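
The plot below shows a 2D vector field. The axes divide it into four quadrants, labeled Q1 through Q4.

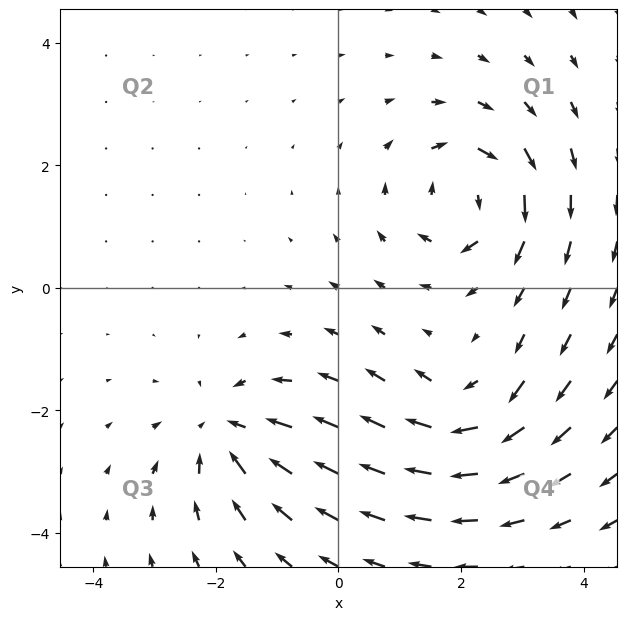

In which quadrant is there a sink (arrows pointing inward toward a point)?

The sink sits at approximately (-1.8, -2.3), which lies in quadrant Q3. The divergence there is about -4, negative as expected for a sink.

Q3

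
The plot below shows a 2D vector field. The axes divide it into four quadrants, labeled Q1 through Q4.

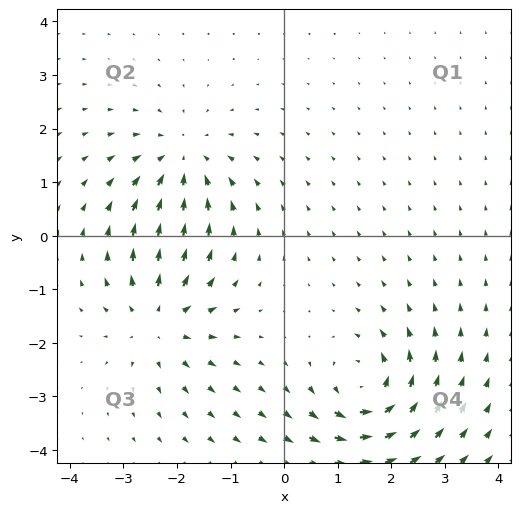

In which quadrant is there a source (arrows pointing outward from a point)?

Q3

The source sits at approximately (-2.3, -1.6), which lies in quadrant Q3. The divergence there is about +5, positive as expected for a source.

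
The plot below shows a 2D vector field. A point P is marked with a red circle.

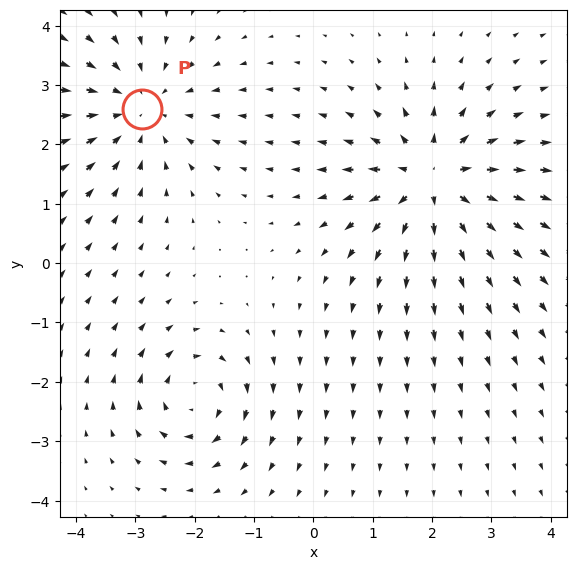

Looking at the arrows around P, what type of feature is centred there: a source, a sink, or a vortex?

At P (-2.9, 2.6) the arrows converge inward. Divergence about -3, curl ≈0 — negative divergence with near-zero curl is a sink.

sink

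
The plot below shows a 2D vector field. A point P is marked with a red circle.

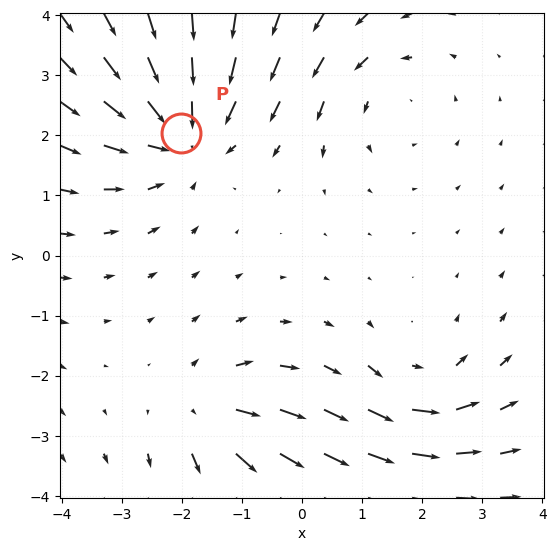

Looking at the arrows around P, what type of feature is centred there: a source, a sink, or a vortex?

sink

At P (-2.0, 2.0) the arrows converge inward. Divergence about -4, curl ≈0 — negative divergence with near-zero curl is a sink.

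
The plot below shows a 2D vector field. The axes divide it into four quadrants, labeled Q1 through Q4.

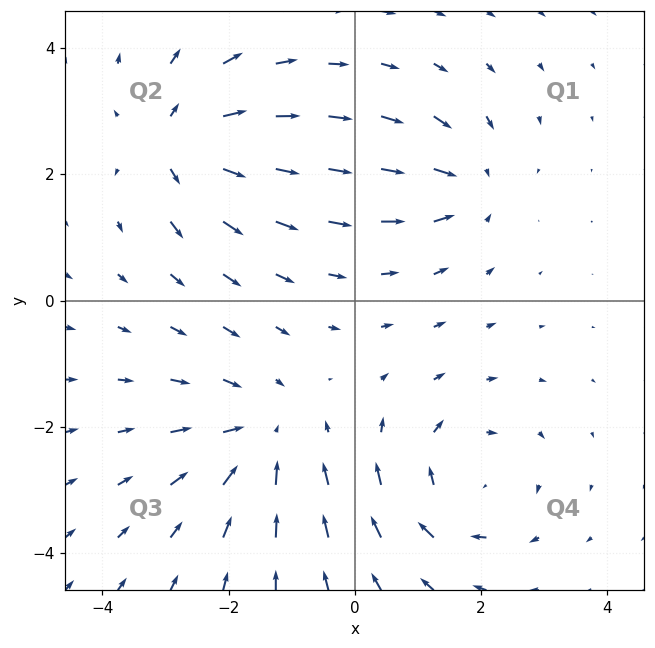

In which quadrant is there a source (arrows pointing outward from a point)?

The source sits at approximately (-2.8, 2.5), which lies in quadrant Q2. The divergence there is about +6, positive as expected for a source.

Q2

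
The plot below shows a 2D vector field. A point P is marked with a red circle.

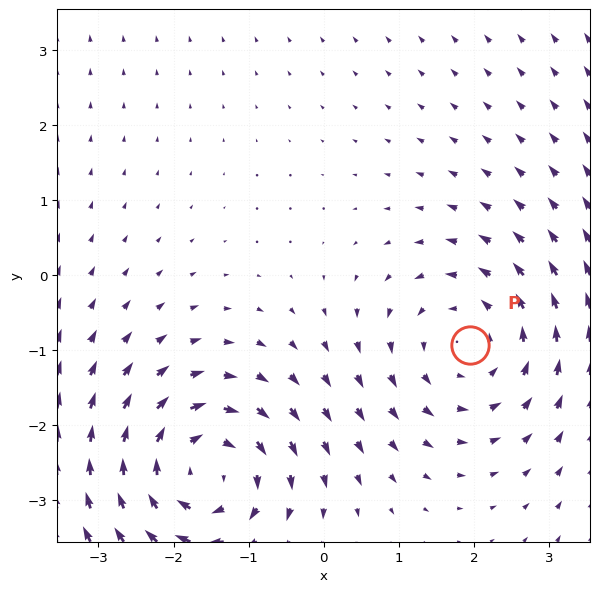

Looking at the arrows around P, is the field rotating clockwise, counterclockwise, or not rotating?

counterclockwise

Near P at (1.9, -0.9) the arrows circulate counterclockwise. The curl (z-component) there is about +2; positive curl means counterclockwise rotation.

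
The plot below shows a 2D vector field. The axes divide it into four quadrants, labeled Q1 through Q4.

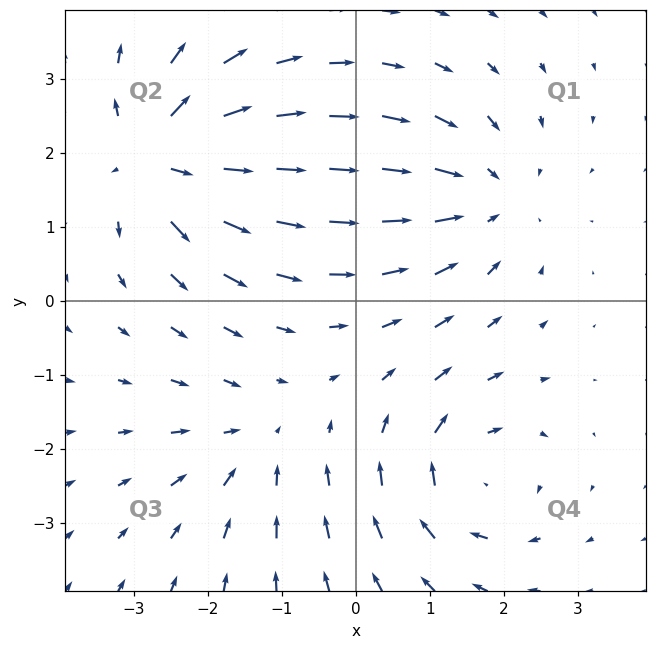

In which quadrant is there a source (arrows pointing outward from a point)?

The source sits at approximately (-2.7, 1.9), which lies in quadrant Q2. The divergence there is about +6, positive as expected for a source.

Q2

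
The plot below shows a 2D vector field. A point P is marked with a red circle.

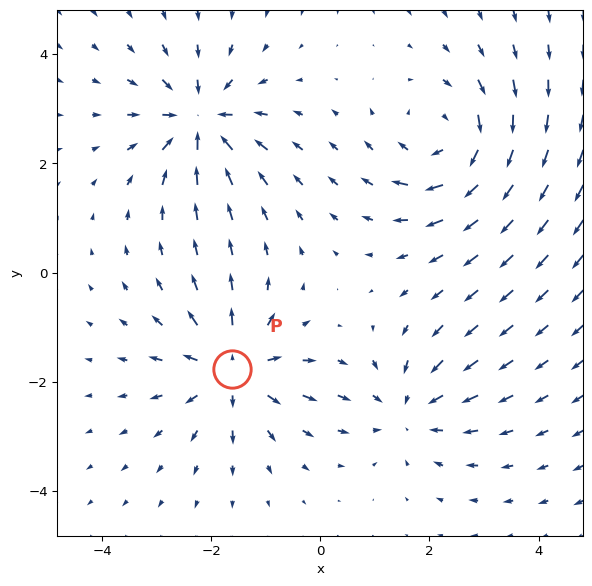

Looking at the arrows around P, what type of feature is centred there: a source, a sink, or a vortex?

At P (-1.6, -1.8) the arrows spread outward. Divergence about +5, curl ≈0 — positive divergence with near-zero curl is a source.

source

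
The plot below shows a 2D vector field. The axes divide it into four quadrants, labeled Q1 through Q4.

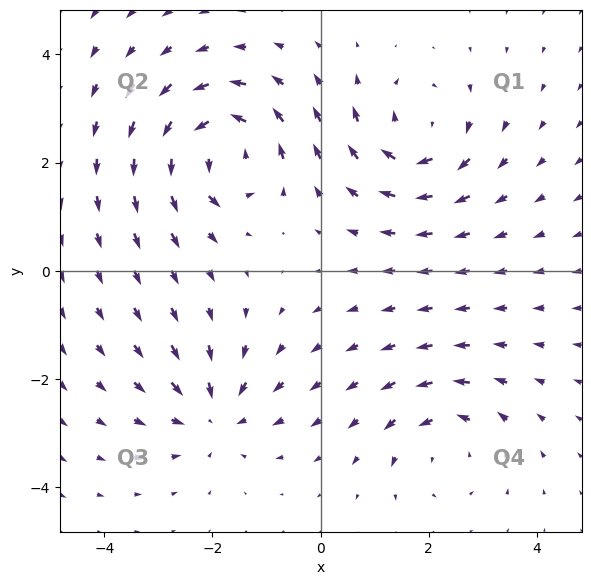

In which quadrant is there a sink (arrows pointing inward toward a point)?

The sink sits at approximately (-2.0, -2.7), which lies in quadrant Q3. The divergence there is about -4, negative as expected for a sink.

Q3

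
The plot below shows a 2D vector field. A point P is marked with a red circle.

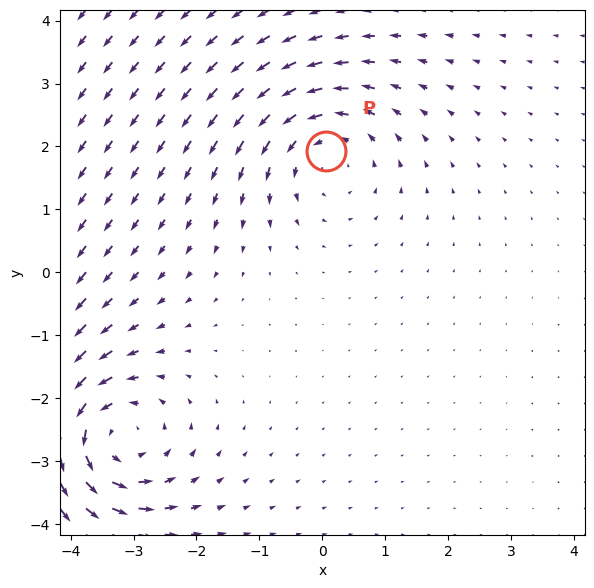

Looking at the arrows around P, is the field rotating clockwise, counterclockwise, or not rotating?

Near P at (0.1, 1.9) the arrows circulate counterclockwise. The curl (z-component) there is about +3; positive curl means counterclockwise rotation.

counterclockwise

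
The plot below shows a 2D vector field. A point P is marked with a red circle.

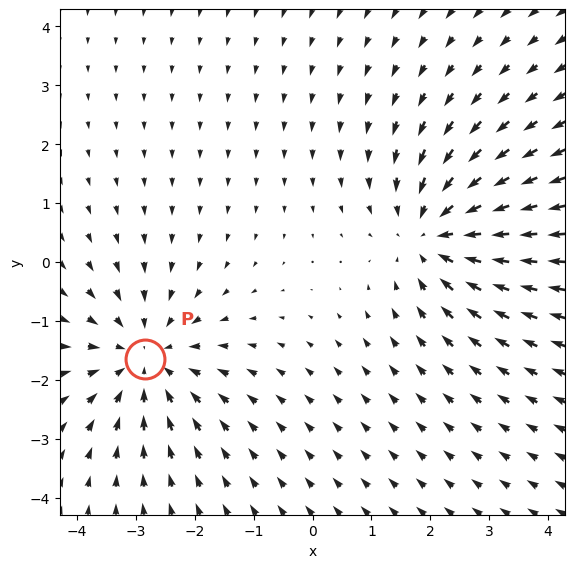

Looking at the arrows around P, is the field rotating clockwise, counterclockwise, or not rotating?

not rotating

Near P at (-2.8, -1.7) the arrows show no circulation. The curl there is ≈0.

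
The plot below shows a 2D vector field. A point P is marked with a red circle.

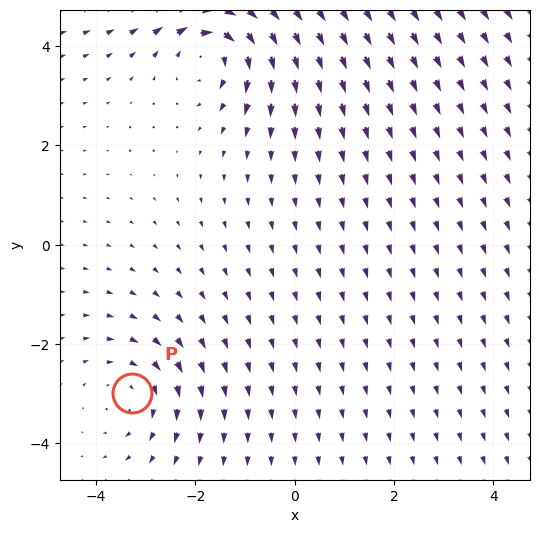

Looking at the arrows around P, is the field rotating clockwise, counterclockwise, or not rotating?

Near P at (-3.3, -3.0) the arrows circulate clockwise. The curl (z-component) there is about -2; negative curl means clockwise rotation.

clockwise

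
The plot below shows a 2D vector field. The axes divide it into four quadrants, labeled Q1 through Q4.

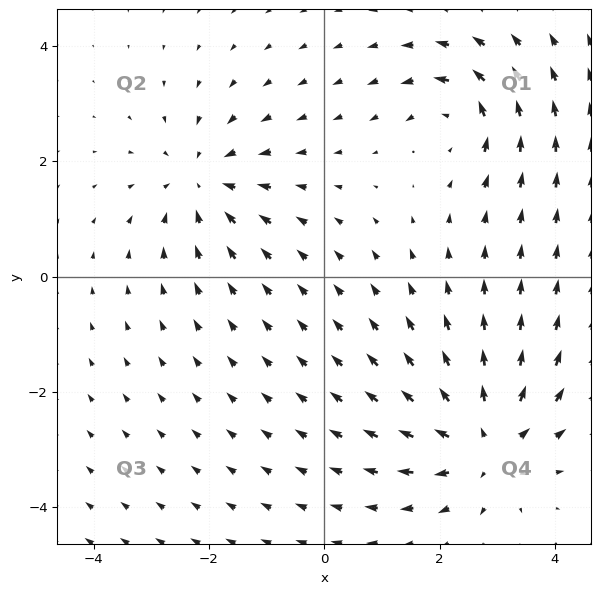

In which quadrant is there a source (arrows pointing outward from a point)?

The source sits at approximately (2.8, -2.9), which lies in quadrant Q4. The divergence there is about +4, positive as expected for a source.

Q4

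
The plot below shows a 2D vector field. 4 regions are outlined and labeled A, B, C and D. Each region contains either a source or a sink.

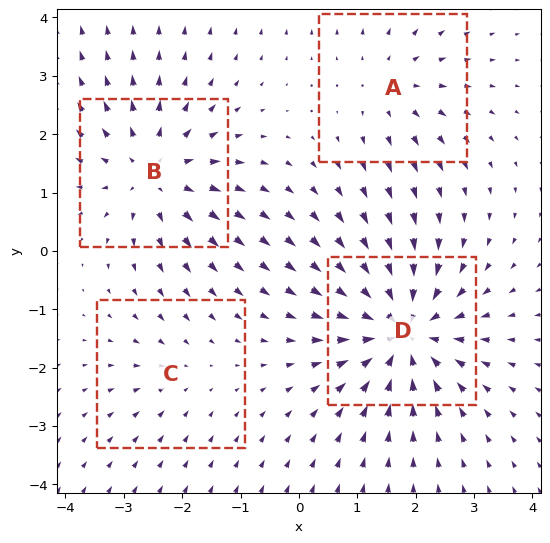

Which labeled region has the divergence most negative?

Divergence at each region's feature centre — A: about +3, B: about +5, C: about -2, D: about -7. Region D is most negative.

D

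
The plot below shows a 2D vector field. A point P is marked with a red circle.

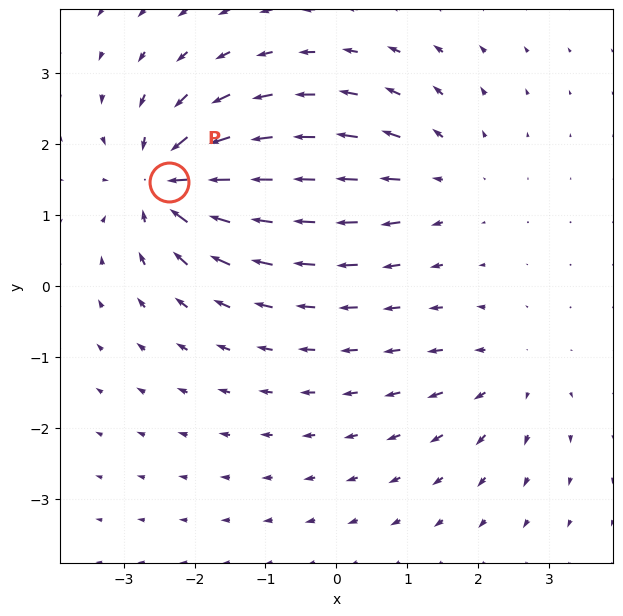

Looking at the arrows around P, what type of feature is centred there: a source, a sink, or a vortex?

At P (-2.4, 1.5) the arrows converge inward. Divergence about -7, curl ≈0 — negative divergence with near-zero curl is a sink.

sink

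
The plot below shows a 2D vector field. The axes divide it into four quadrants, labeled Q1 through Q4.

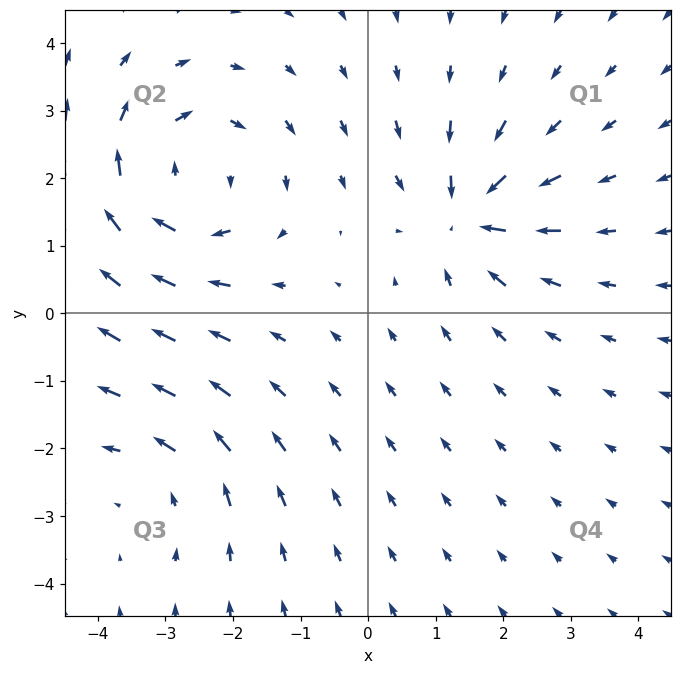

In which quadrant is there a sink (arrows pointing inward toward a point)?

The sink sits at approximately (1.5, 1.4), which lies in quadrant Q1. The divergence there is about -5, negative as expected for a sink.

Q1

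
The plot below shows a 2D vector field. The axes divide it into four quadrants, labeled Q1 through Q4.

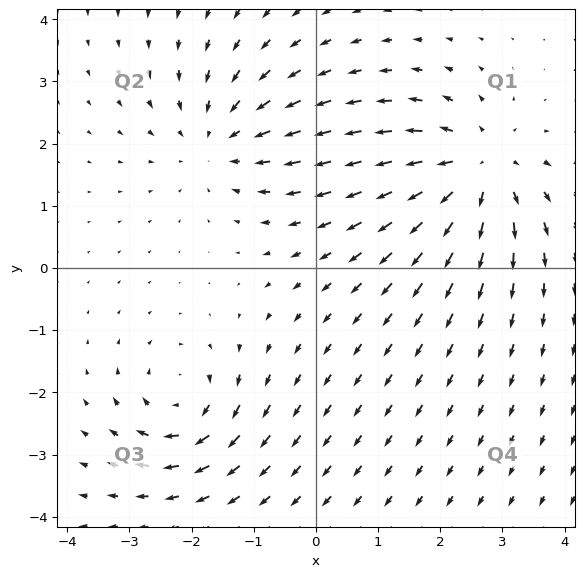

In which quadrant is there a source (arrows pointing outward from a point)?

Q1

The source sits at approximately (2.6, 1.6), which lies in quadrant Q1. The divergence there is about +4, positive as expected for a source.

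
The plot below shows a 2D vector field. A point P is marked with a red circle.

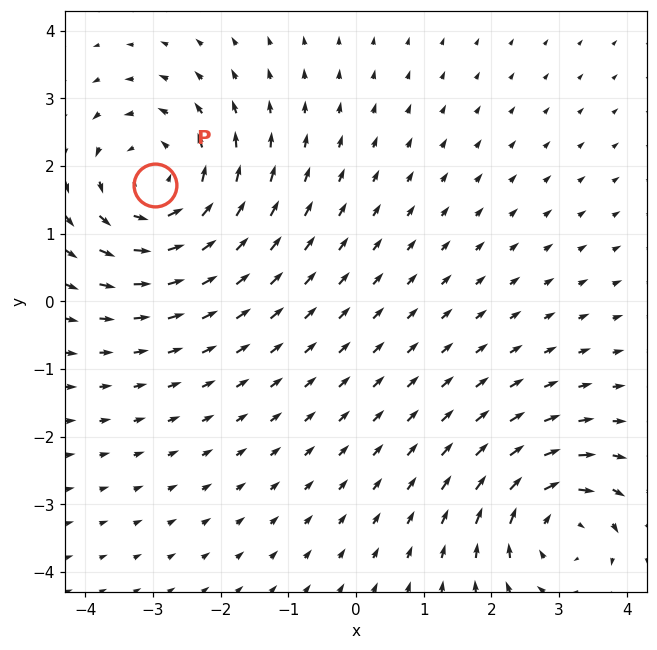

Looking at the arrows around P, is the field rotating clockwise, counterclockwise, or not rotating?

Near P at (-3.0, 1.7) the arrows circulate counterclockwise. The curl (z-component) there is about +4; positive curl means counterclockwise rotation.

counterclockwise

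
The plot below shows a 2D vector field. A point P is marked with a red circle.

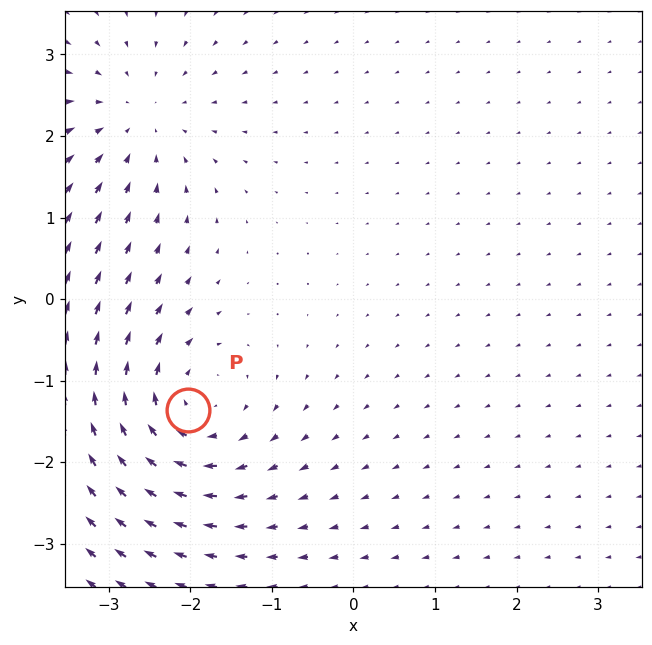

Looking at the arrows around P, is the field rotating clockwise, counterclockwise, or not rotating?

Near P at (-2.0, -1.4) the arrows circulate clockwise. The curl (z-component) there is about -4; negative curl means clockwise rotation.

clockwise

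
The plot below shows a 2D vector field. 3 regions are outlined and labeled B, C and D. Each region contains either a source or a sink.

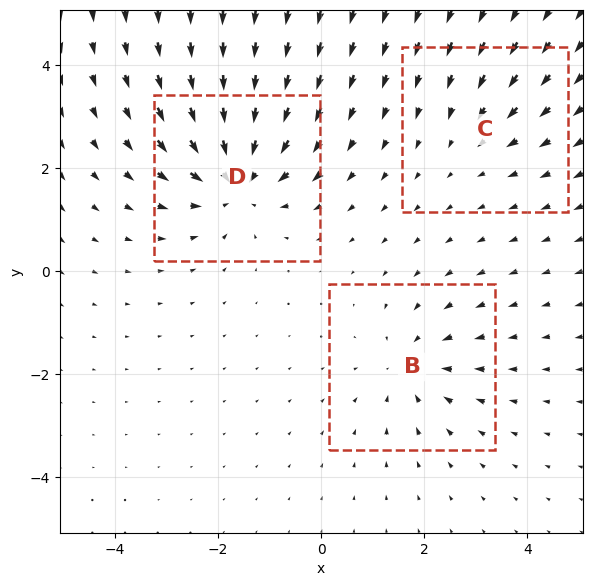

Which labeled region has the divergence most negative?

D

Divergence at each region's feature centre — B: about -3, C: about -2, D: about -5. Region D is most negative.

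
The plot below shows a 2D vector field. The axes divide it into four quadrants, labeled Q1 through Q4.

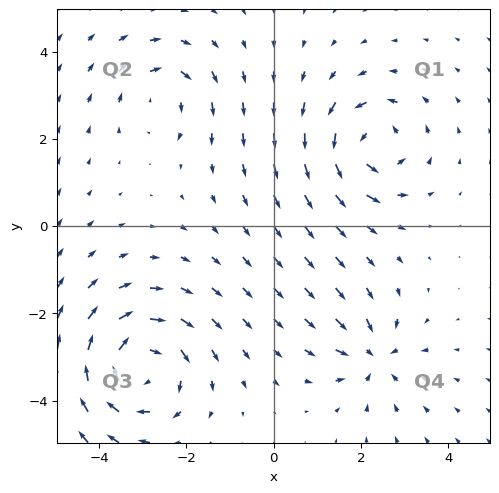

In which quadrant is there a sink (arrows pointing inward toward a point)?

Q4

The sink sits at approximately (2.3, -3.0), which lies in quadrant Q4. The divergence there is about -4, negative as expected for a sink.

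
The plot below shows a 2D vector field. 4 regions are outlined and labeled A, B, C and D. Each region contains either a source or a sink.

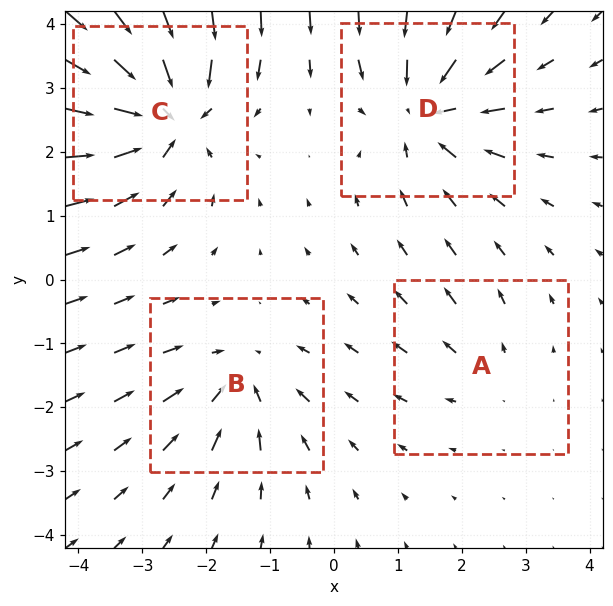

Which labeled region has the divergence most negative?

Divergence at each region's feature centre — A: about +2, B: about -4, C: about -7, D: about -5. Region C is most negative.

C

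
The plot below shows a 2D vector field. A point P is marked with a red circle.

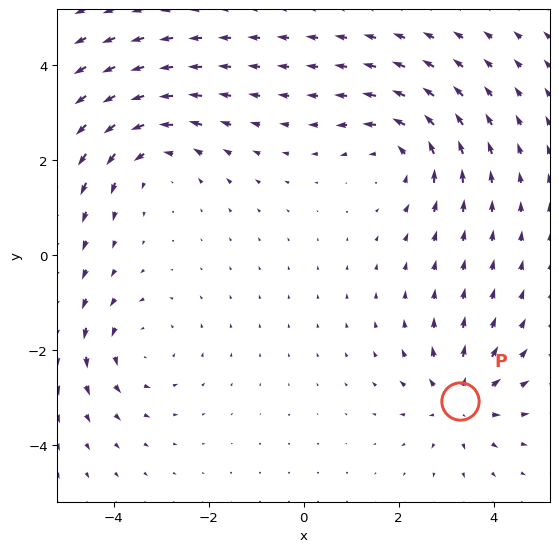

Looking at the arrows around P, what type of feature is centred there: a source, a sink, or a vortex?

source

At P (3.3, -3.1) the arrows spread outward. Divergence about +5, curl ≈0 — positive divergence with near-zero curl is a source.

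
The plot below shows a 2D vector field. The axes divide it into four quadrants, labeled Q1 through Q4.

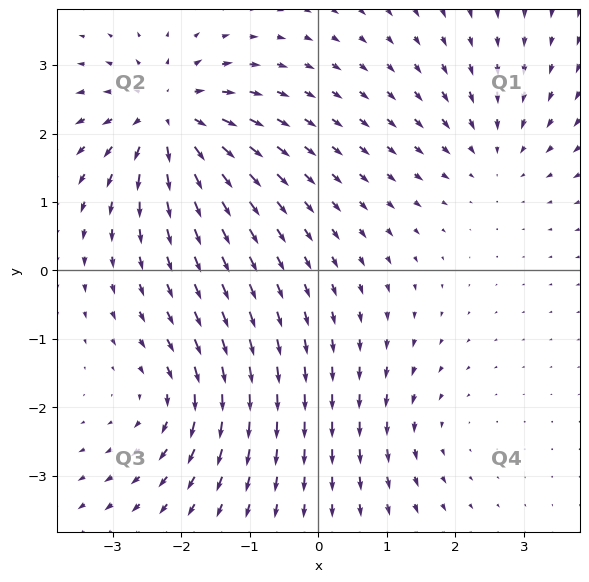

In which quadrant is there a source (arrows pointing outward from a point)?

Q2

The source sits at approximately (-2.2, 2.2), which lies in quadrant Q2. The divergence there is about +6, positive as expected for a source.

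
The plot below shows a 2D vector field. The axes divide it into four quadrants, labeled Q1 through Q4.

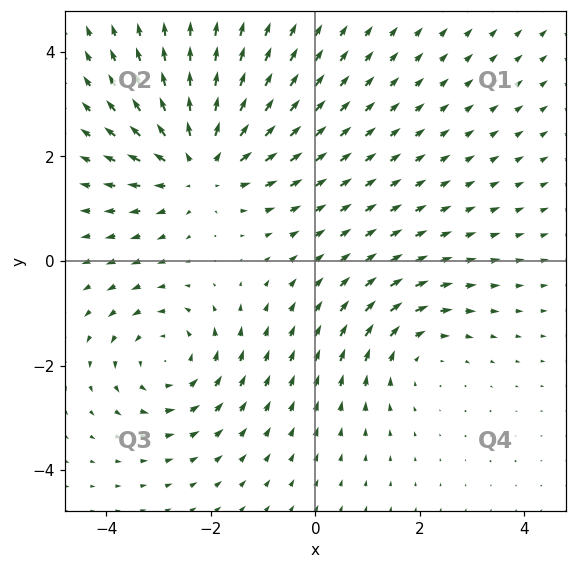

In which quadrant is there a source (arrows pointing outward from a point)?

Q2

The source sits at approximately (-2.2, 1.8), which lies in quadrant Q2. The divergence there is about +4, positive as expected for a source.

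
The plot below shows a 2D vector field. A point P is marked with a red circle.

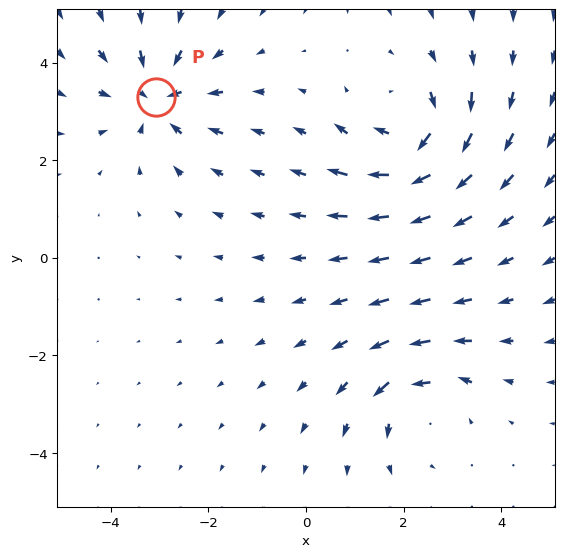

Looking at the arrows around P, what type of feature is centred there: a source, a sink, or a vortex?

At P (-3.1, 3.3) the arrows converge inward. Divergence about -5, curl ≈0 — negative divergence with near-zero curl is a sink.

sink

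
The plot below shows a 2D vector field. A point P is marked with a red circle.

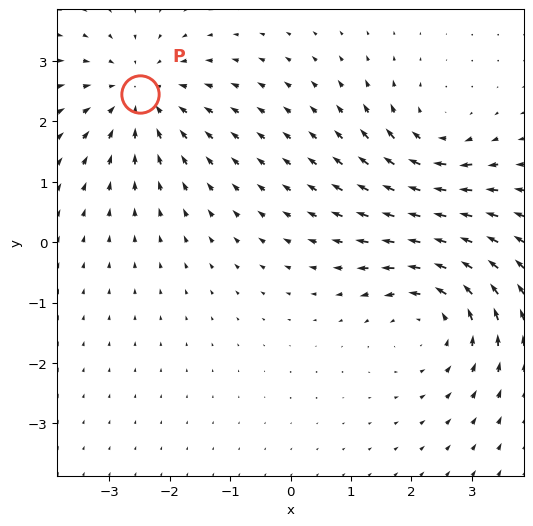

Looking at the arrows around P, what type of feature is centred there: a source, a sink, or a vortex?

sink

At P (-2.5, 2.5) the arrows converge inward. Divergence about -3, curl ≈0 — negative divergence with near-zero curl is a sink.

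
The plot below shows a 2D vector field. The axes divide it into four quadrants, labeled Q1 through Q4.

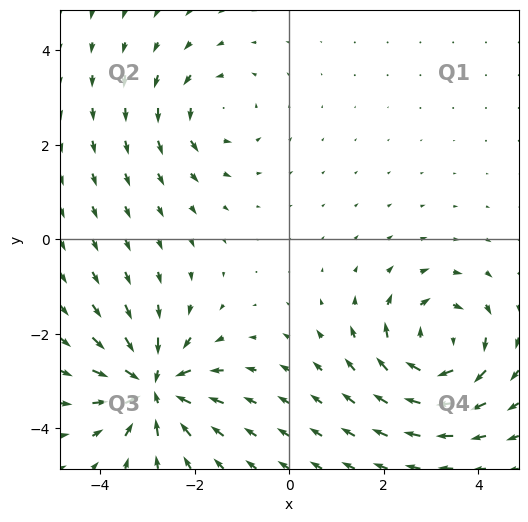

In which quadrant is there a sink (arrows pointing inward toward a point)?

Q3

The sink sits at approximately (-2.9, -3.1), which lies in quadrant Q3. The divergence there is about -6, negative as expected for a sink.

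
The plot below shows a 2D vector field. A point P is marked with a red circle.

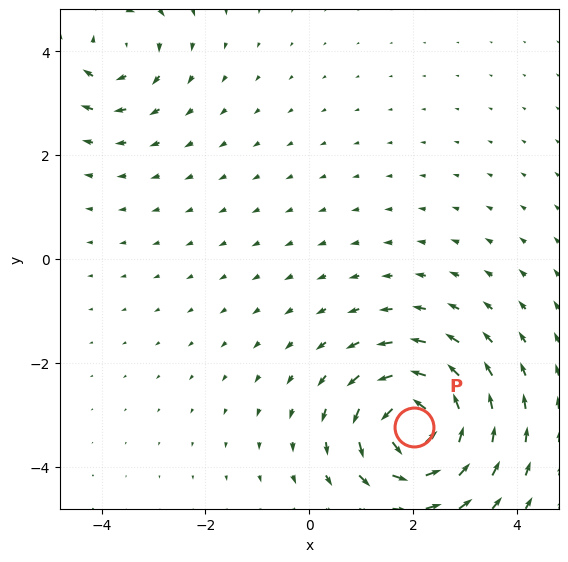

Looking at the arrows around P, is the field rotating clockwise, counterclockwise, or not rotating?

counterclockwise

Near P at (2.0, -3.2) the arrows circulate counterclockwise. The curl (z-component) there is about +7; positive curl means counterclockwise rotation.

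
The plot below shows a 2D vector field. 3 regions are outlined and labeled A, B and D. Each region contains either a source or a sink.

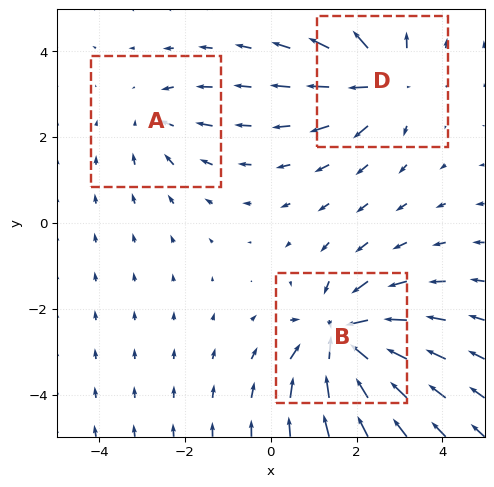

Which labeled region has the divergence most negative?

B

Divergence at each region's feature centre — A: about -2, B: about -6, D: about +4. Region B is most negative.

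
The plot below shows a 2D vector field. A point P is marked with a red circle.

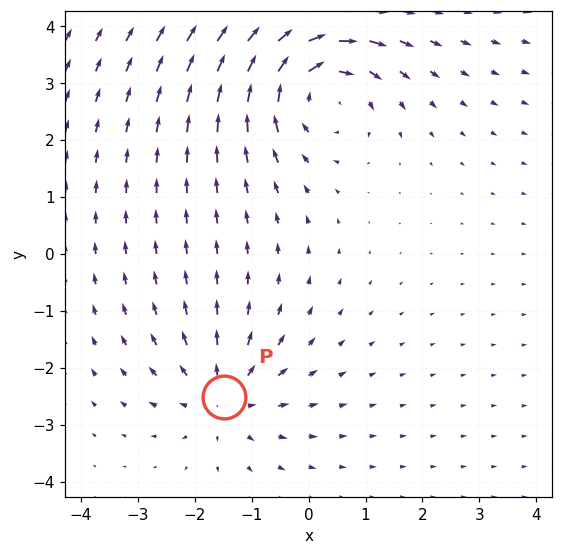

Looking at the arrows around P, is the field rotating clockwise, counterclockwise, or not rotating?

not rotating

Near P at (-1.5, -2.5) the arrows show no circulation. The curl there is ≈0.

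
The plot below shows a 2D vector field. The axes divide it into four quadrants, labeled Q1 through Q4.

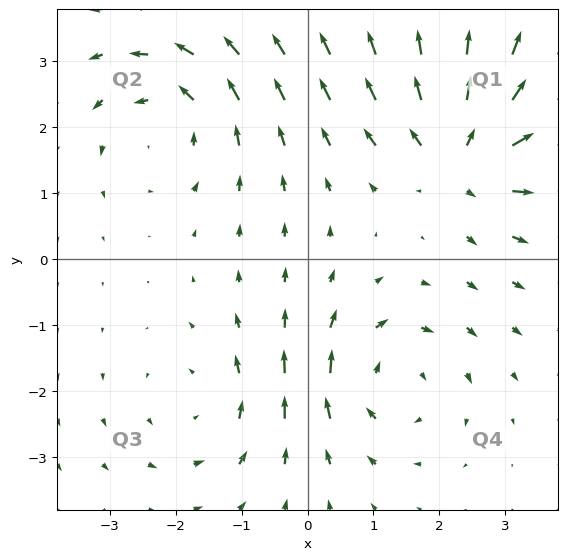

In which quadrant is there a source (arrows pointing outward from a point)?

Q1

The source sits at approximately (2.4, 1.6), which lies in quadrant Q1. The divergence there is about +5, positive as expected for a source.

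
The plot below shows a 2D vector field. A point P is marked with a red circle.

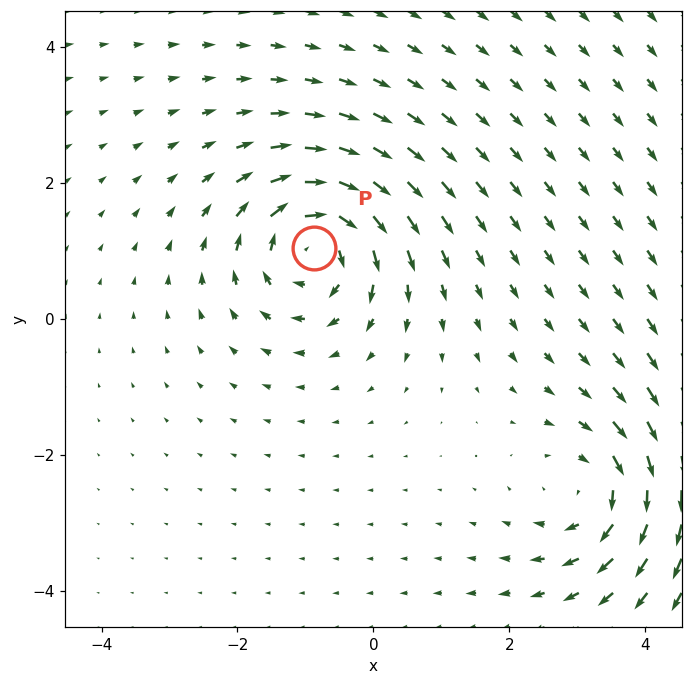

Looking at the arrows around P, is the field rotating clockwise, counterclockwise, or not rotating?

Near P at (-0.9, 1.0) the arrows circulate clockwise. The curl (z-component) there is about -7; negative curl means clockwise rotation.

clockwise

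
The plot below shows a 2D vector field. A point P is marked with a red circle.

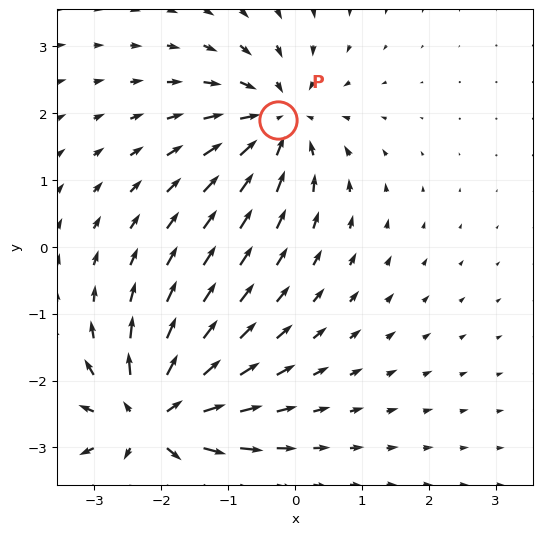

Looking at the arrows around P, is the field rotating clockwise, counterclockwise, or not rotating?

Near P at (-0.3, 1.9) the arrows show no circulation. The curl there is ≈0.

not rotating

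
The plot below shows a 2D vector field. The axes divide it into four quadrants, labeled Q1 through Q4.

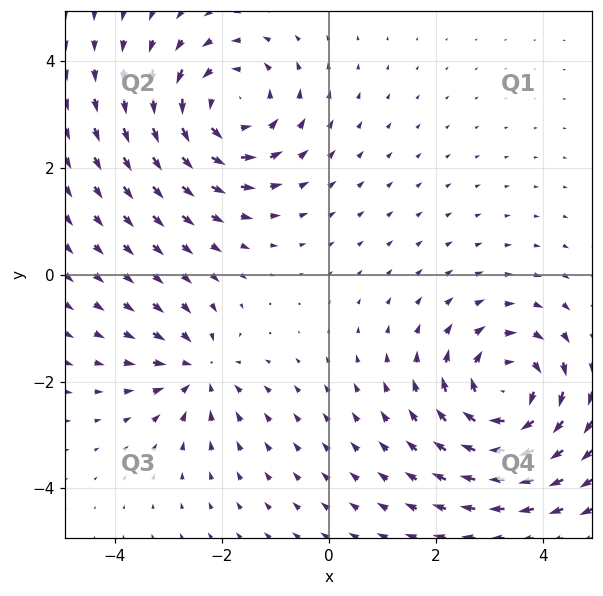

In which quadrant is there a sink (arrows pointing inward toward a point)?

Q3

The sink sits at approximately (-2.4, -1.8), which lies in quadrant Q3. The divergence there is about -3, negative as expected for a sink.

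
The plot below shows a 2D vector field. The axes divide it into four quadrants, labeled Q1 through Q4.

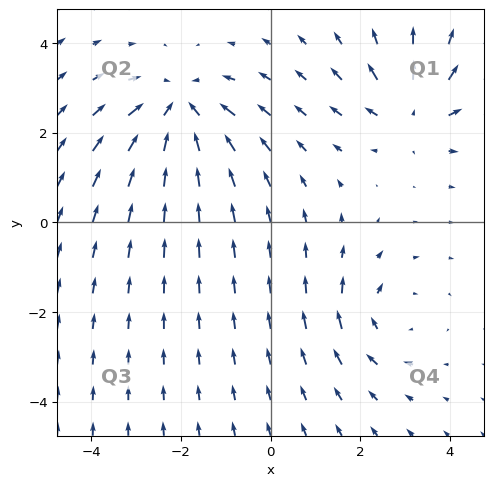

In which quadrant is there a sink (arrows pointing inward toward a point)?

Q2

The sink sits at approximately (-2.0, 2.5), which lies in quadrant Q2. The divergence there is about -3, negative as expected for a sink.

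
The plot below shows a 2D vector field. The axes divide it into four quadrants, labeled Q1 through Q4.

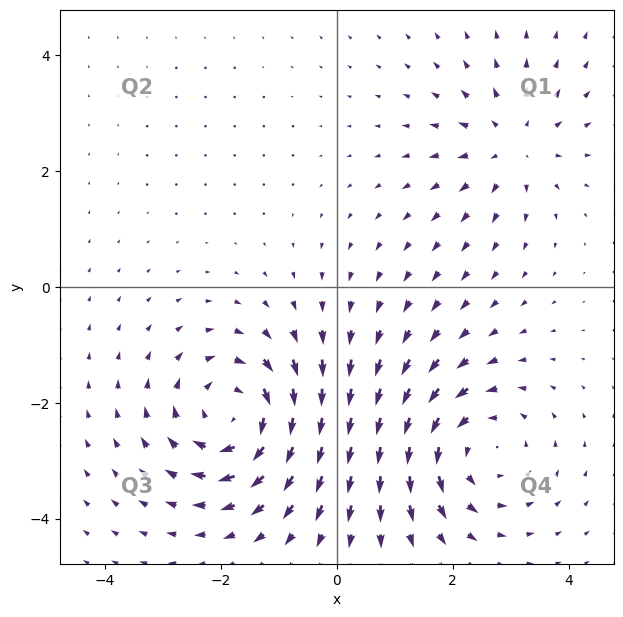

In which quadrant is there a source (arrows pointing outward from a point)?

Q1

The source sits at approximately (3.0, 2.5), which lies in quadrant Q1. The divergence there is about +3, positive as expected for a source.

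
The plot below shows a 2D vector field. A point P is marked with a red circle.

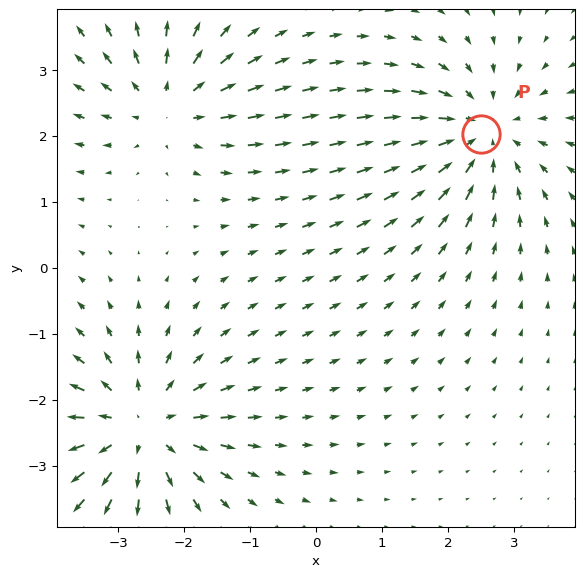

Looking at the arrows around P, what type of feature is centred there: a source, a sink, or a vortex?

At P (2.5, 2.0) the arrows converge inward. Divergence about -4, curl ≈0 — negative divergence with near-zero curl is a sink.

sink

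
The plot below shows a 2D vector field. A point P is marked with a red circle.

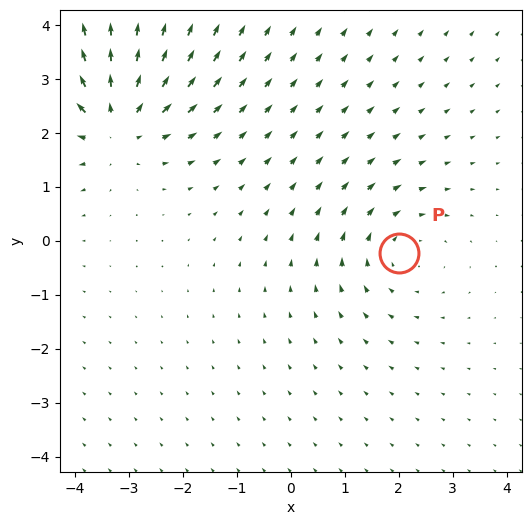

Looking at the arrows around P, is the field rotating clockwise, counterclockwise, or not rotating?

Near P at (2.0, -0.2) the arrows circulate clockwise. The curl (z-component) there is about -2; negative curl means clockwise rotation.

clockwise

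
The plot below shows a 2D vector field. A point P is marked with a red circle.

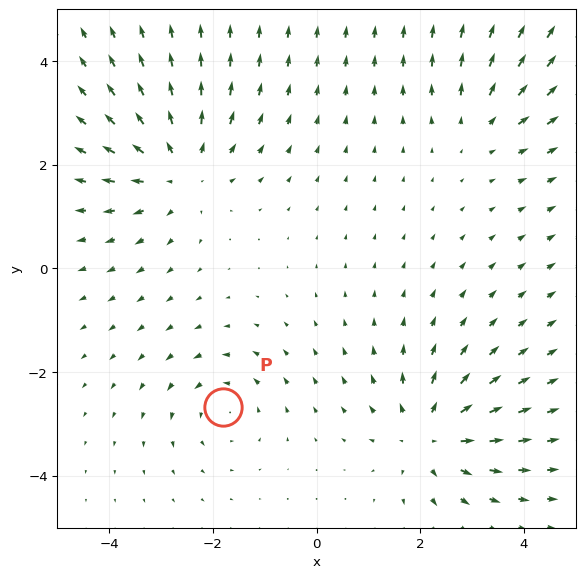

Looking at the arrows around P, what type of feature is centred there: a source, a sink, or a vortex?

At P (-1.8, -2.7) the arrows circulate counterclockwise. Divergence ≈0, curl about +3 — near-zero divergence with nonzero curl is a vortex.

vortex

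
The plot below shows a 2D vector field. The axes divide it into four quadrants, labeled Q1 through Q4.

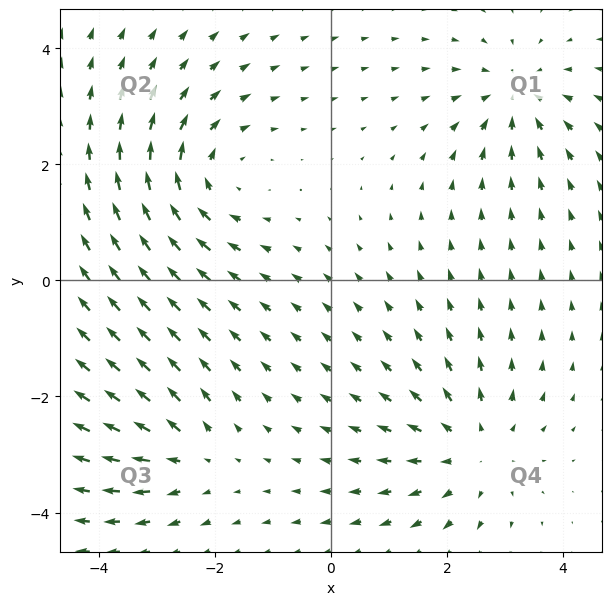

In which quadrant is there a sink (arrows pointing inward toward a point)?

The sink sits at approximately (3.2, 3.2), which lies in quadrant Q1. The divergence there is about -4, negative as expected for a sink.

Q1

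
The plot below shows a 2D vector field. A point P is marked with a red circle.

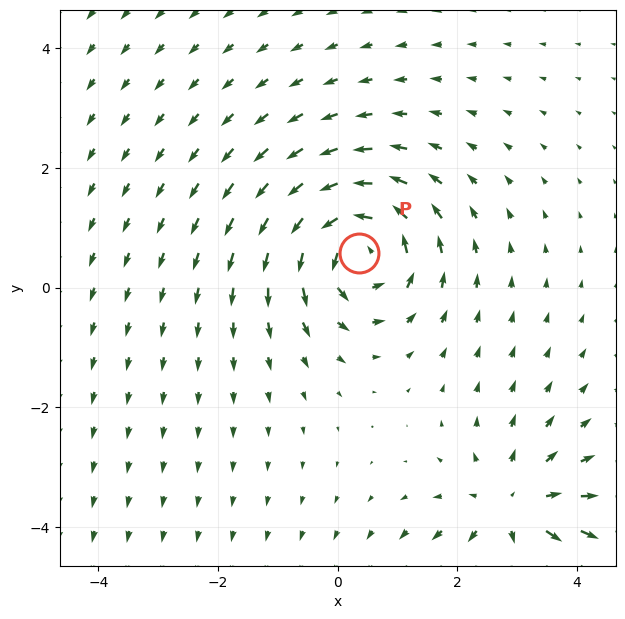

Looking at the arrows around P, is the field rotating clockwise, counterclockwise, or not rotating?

Near P at (0.4, 0.6) the arrows circulate counterclockwise. The curl (z-component) there is about +6; positive curl means counterclockwise rotation.

counterclockwise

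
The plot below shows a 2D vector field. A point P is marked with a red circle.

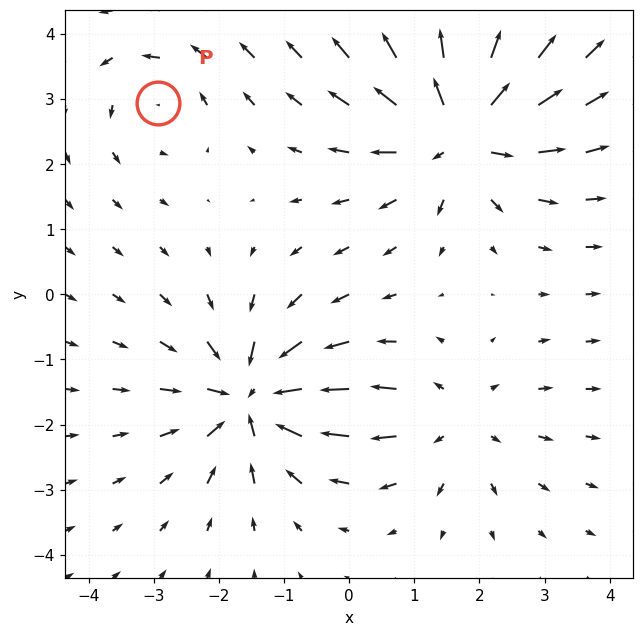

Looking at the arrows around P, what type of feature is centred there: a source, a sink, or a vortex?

At P (-2.9, 2.9) the arrows circulate counterclockwise. Divergence ≈0, curl about +3 — near-zero divergence with nonzero curl is a vortex.

vortex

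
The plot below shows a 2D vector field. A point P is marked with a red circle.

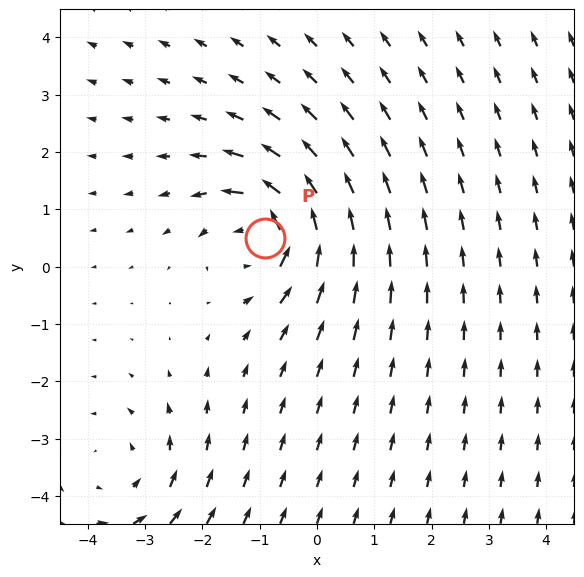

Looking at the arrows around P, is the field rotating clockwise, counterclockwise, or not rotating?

counterclockwise

Near P at (-0.9, 0.5) the arrows circulate counterclockwise. The curl (z-component) there is about +6; positive curl means counterclockwise rotation.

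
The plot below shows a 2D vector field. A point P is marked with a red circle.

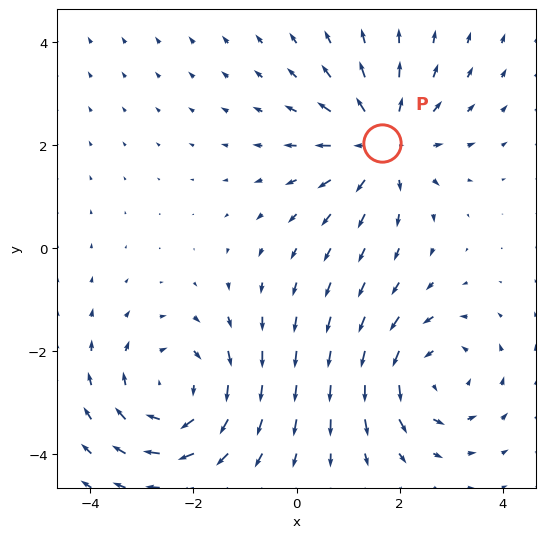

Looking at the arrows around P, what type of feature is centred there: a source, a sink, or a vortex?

At P (1.7, 2.0) the arrows spread outward. Divergence about +4, curl ≈0 — positive divergence with near-zero curl is a source.

source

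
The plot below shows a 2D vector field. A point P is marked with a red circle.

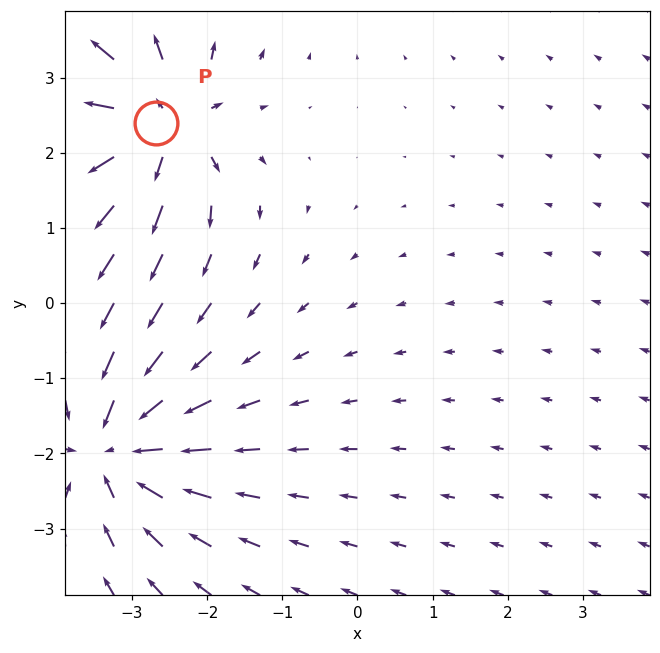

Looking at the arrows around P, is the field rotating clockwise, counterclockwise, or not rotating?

not rotating

Near P at (-2.7, 2.4) the arrows show no circulation. The curl there is ≈0.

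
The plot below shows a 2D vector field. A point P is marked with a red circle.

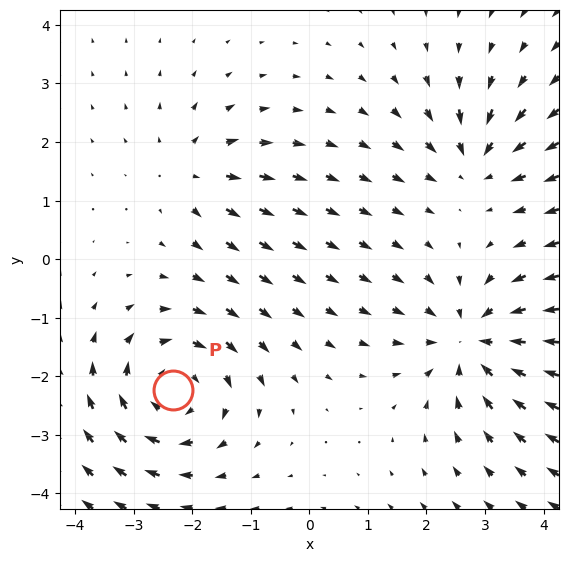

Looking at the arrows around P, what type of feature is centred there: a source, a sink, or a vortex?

vortex

At P (-2.3, -2.2) the arrows circulate clockwise. Divergence ≈0, curl about -5 — near-zero divergence with nonzero curl is a vortex.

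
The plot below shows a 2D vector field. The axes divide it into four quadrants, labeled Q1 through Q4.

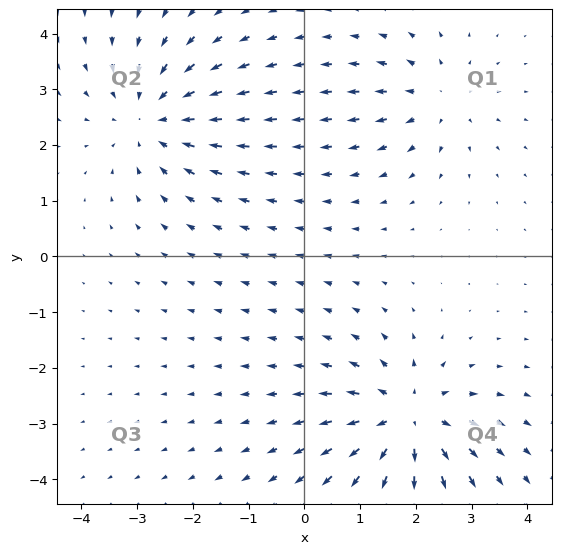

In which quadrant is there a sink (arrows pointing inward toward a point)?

The sink sits at approximately (-2.7, 2.5), which lies in quadrant Q2. The divergence there is about -4, negative as expected for a sink.

Q2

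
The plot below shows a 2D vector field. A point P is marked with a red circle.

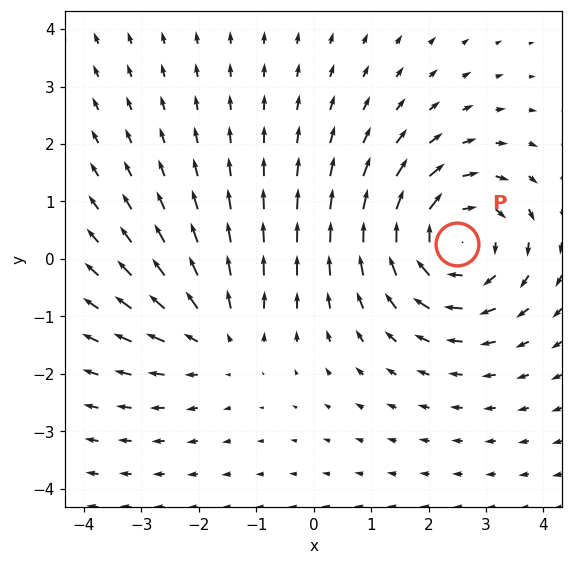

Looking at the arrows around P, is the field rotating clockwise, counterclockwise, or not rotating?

Near P at (2.5, 0.3) the arrows circulate clockwise. The curl (z-component) there is about -4; negative curl means clockwise rotation.

clockwise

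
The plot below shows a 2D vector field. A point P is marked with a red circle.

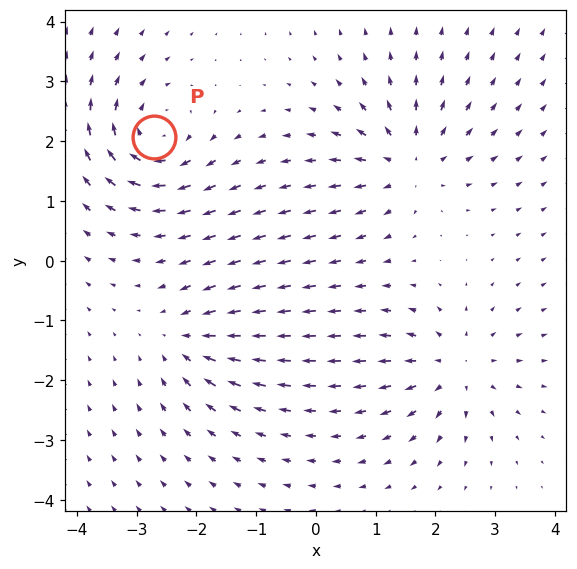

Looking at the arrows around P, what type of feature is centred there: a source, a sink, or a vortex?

At P (-2.7, 2.1) the arrows circulate clockwise. Divergence ≈0, curl about -6 — near-zero divergence with nonzero curl is a vortex.

vortex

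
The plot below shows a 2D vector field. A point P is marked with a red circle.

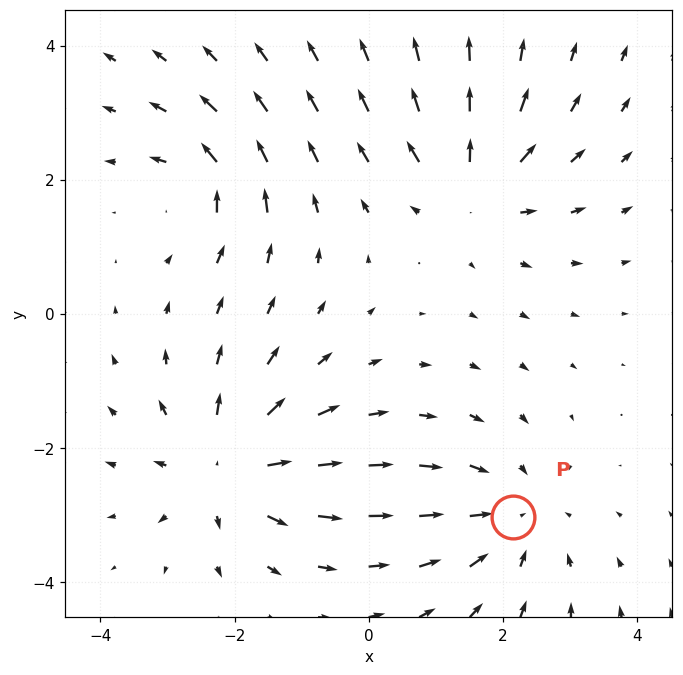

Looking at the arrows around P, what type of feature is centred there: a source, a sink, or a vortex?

At P (2.2, -3.0) the arrows converge inward. Divergence about -4, curl ≈0 — negative divergence with near-zero curl is a sink.

sink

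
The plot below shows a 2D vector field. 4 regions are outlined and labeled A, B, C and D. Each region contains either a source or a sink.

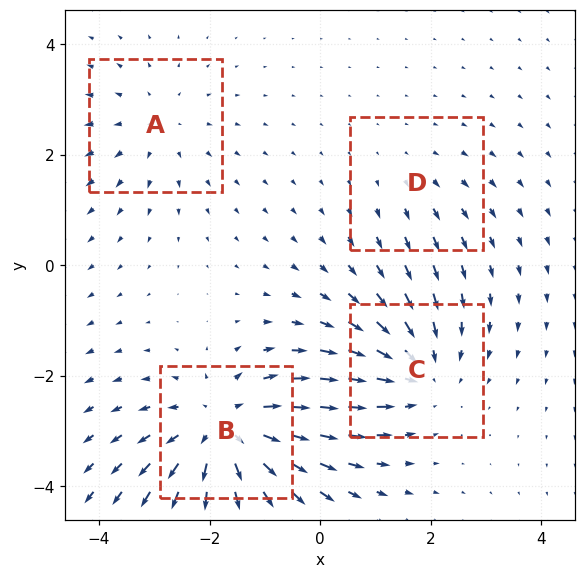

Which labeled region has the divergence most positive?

Divergence at each region's feature centre — A: about +3, B: about +6, C: about -4, D: about +2. Region B is most positive.

B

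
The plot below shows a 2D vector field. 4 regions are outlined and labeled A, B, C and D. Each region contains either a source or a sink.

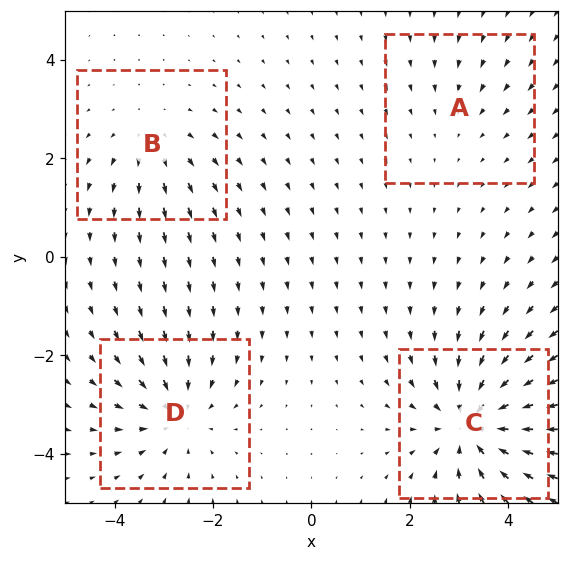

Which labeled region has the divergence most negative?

Divergence at each region's feature centre — A: about -2, B: about +3, C: about -6, D: about -4. Region C is most negative.

C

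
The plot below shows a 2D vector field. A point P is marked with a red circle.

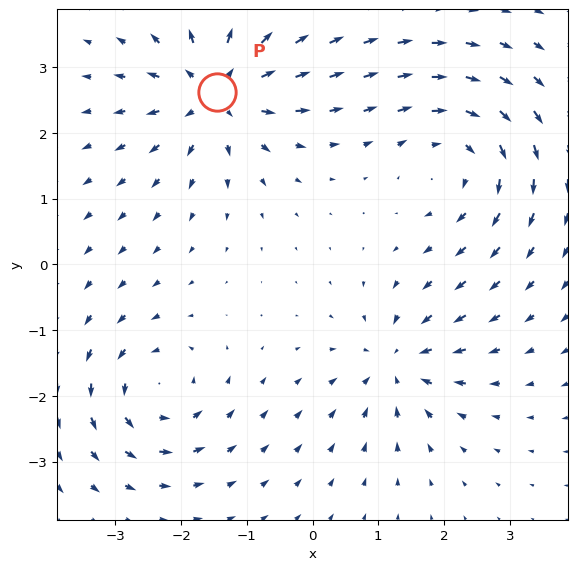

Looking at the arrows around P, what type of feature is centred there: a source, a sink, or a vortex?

At P (-1.5, 2.6) the arrows spread outward. Divergence about +6, curl ≈0 — positive divergence with near-zero curl is a source.

source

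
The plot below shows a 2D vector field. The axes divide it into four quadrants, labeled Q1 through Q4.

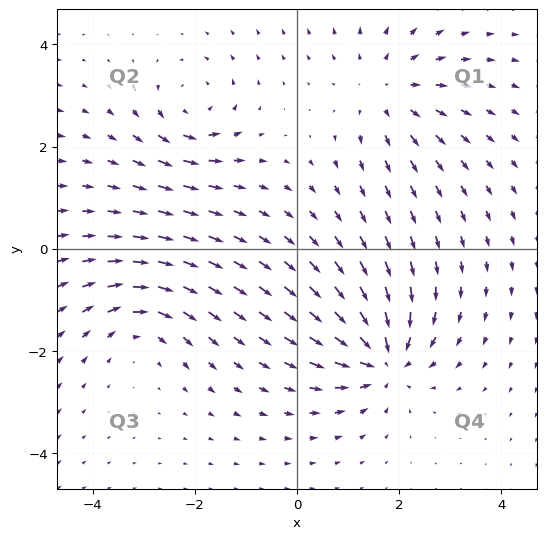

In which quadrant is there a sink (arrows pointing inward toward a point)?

Q4

The sink sits at approximately (1.7, -2.2), which lies in quadrant Q4. The divergence there is about -6, negative as expected for a sink.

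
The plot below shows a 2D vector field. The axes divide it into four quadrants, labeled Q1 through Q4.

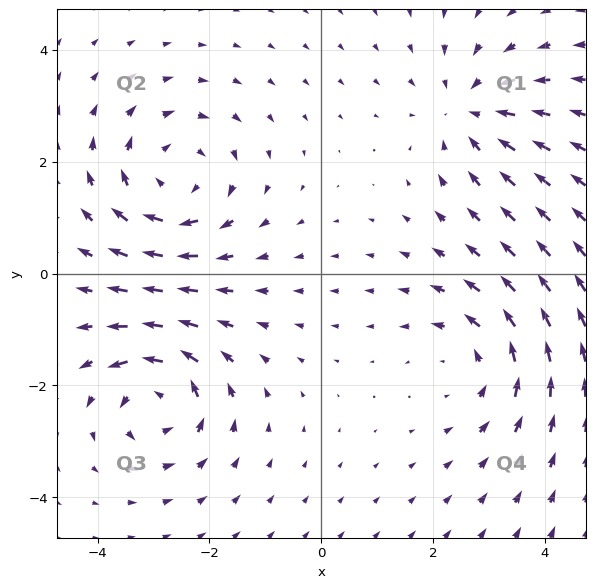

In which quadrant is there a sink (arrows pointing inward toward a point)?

Q1

The sink sits at approximately (2.7, 2.9), which lies in quadrant Q1. The divergence there is about -4, negative as expected for a sink.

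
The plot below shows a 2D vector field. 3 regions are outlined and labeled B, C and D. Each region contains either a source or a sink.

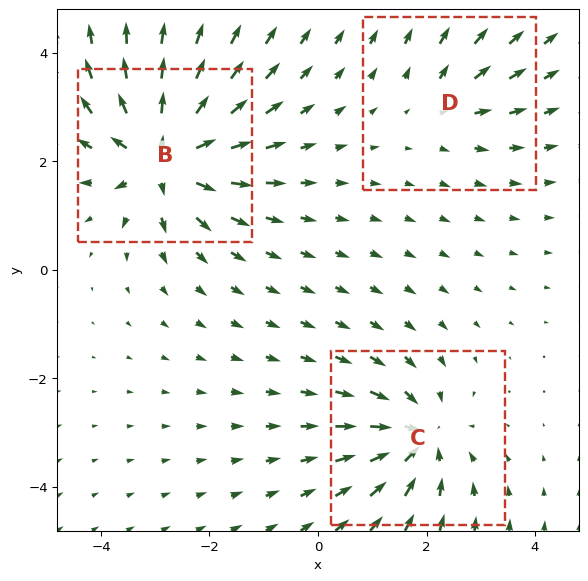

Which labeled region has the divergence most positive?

B

Divergence at each region's feature centre — B: about +6, C: about -4, D: about +2. Region B is most positive.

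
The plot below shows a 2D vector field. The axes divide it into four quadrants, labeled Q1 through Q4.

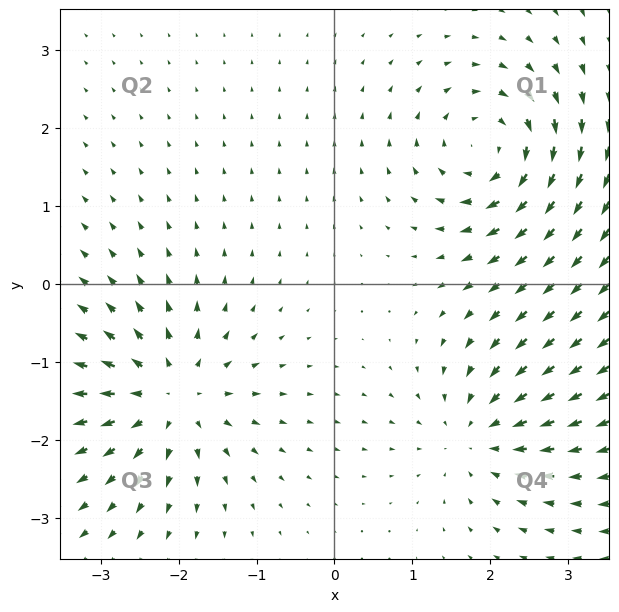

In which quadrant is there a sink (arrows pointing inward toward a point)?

Q4

The sink sits at approximately (1.8, -1.9), which lies in quadrant Q4. The divergence there is about -5, negative as expected for a sink.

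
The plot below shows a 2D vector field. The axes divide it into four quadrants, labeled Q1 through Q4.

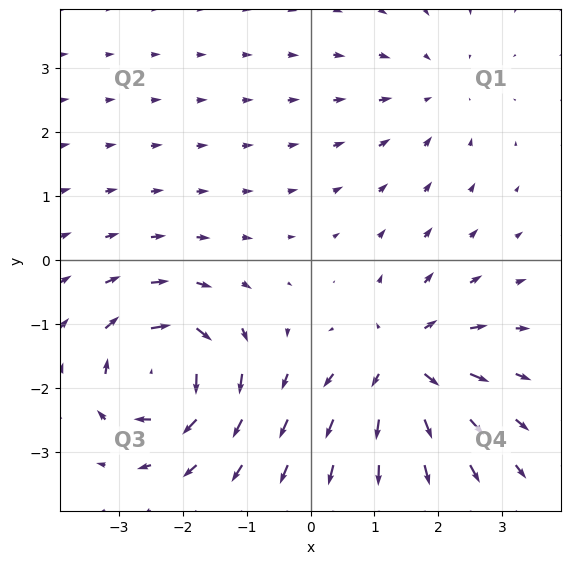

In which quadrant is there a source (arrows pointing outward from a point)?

The source sits at approximately (1.5, -1.6), which lies in quadrant Q4. The divergence there is about +6, positive as expected for a source.

Q4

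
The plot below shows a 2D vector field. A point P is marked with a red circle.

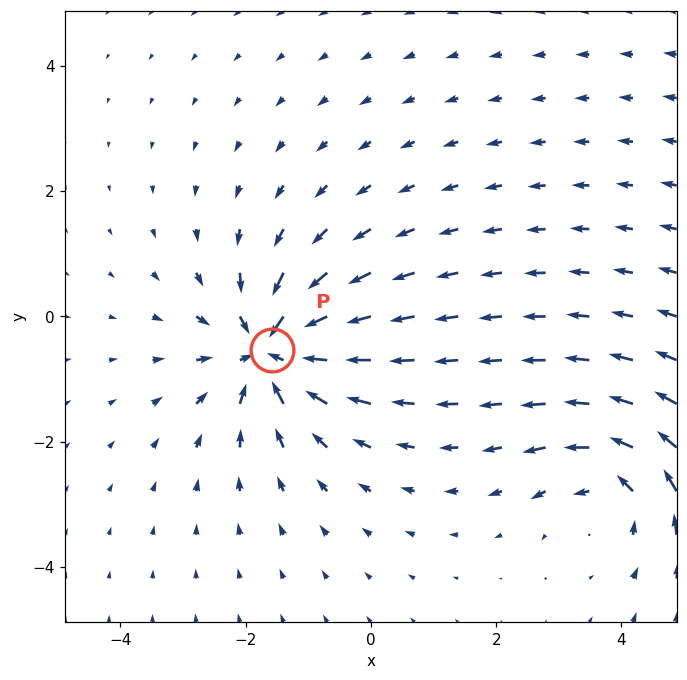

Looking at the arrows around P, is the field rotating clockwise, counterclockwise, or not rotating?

Near P at (-1.6, -0.5) the arrows show no circulation. The curl there is ≈0.

not rotating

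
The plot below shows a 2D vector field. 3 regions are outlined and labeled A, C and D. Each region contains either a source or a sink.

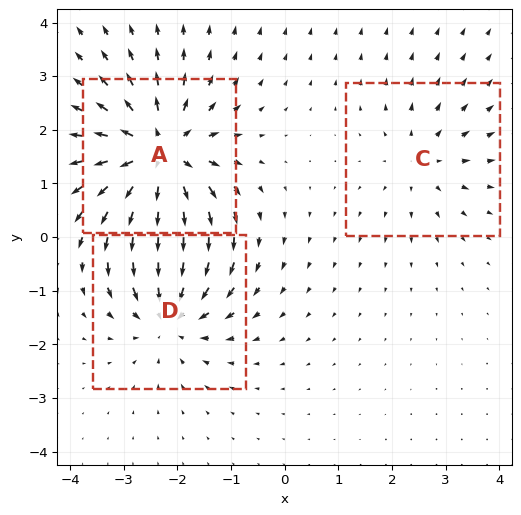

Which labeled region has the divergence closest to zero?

C

Divergence at each region's feature centre — A: about +5, C: about +2, D: about -4. Region C is closest to zero.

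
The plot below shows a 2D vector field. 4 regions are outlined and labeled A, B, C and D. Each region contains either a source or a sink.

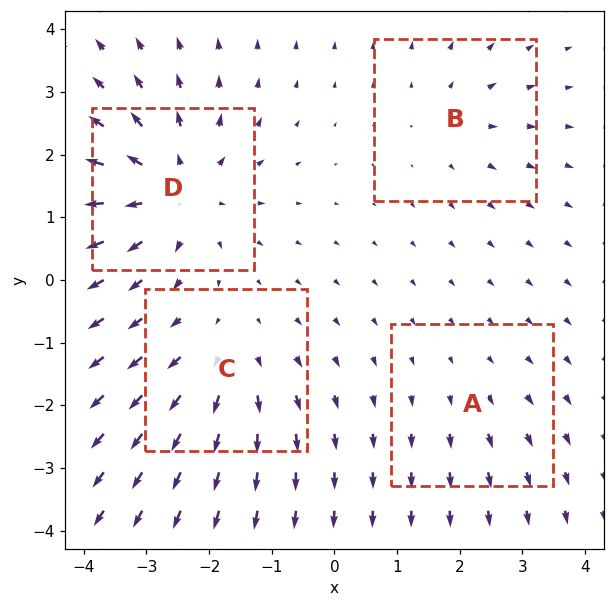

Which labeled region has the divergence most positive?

Divergence at each region's feature centre — A: about +2, B: about +3, C: about +4, D: about +7. Region D is most positive.

D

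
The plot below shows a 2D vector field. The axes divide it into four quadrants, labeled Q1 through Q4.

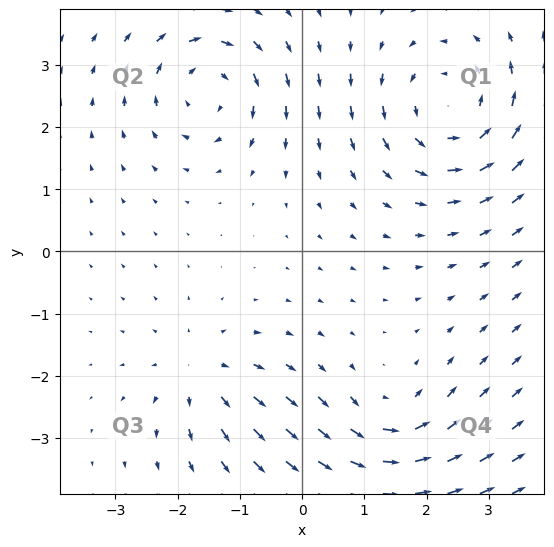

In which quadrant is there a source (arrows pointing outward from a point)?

Q3

The source sits at approximately (-1.6, -2.0), which lies in quadrant Q3. The divergence there is about +3, positive as expected for a source.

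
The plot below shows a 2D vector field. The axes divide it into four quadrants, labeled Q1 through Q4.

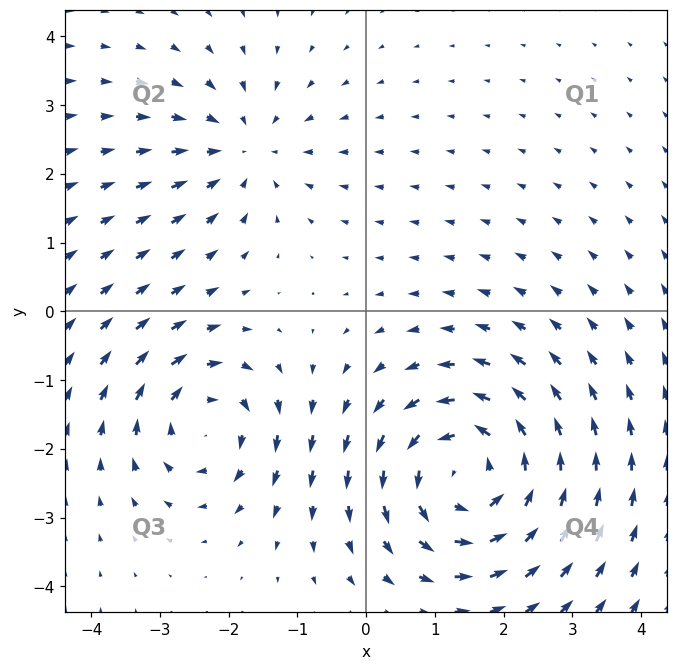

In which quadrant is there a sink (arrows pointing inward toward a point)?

The sink sits at approximately (-1.8, 2.4), which lies in quadrant Q2. The divergence there is about -3, negative as expected for a sink.

Q2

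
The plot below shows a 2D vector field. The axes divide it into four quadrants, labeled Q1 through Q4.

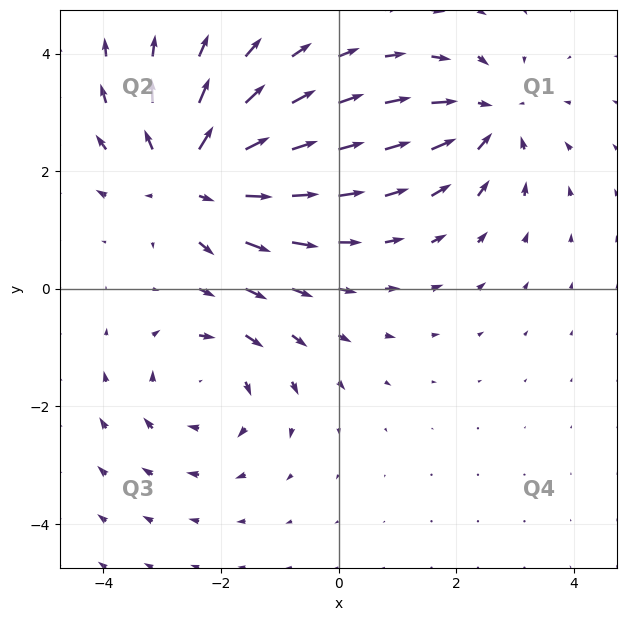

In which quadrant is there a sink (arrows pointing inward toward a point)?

Q1

The sink sits at approximately (2.5, 2.9), which lies in quadrant Q1. The divergence there is about -4, negative as expected for a sink.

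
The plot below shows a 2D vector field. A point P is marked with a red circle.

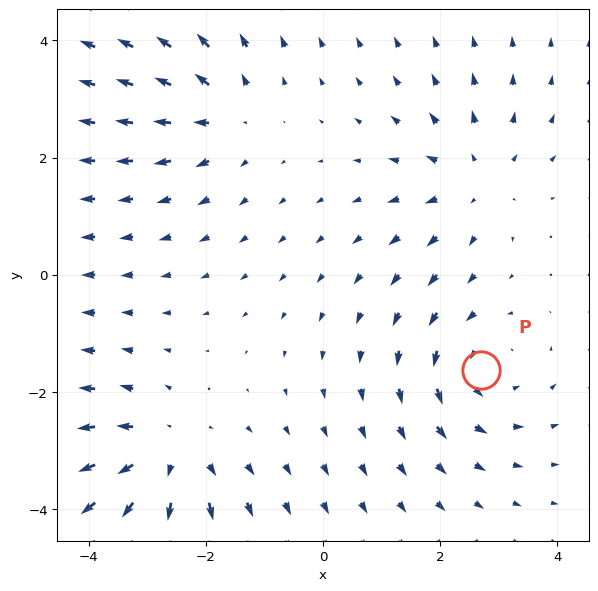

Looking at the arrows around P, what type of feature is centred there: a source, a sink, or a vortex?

vortex

At P (2.7, -1.6) the arrows circulate counterclockwise. Divergence ≈0, curl about +4 — near-zero divergence with nonzero curl is a vortex.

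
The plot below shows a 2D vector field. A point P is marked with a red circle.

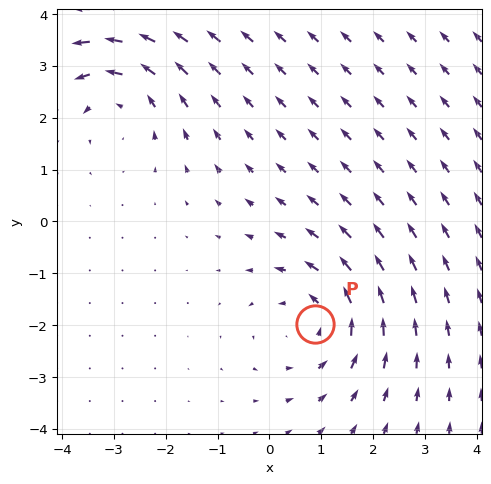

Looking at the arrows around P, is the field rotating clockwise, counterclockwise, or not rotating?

Near P at (0.9, -2.0) the arrows circulate counterclockwise. The curl (z-component) there is about +4; positive curl means counterclockwise rotation.

counterclockwise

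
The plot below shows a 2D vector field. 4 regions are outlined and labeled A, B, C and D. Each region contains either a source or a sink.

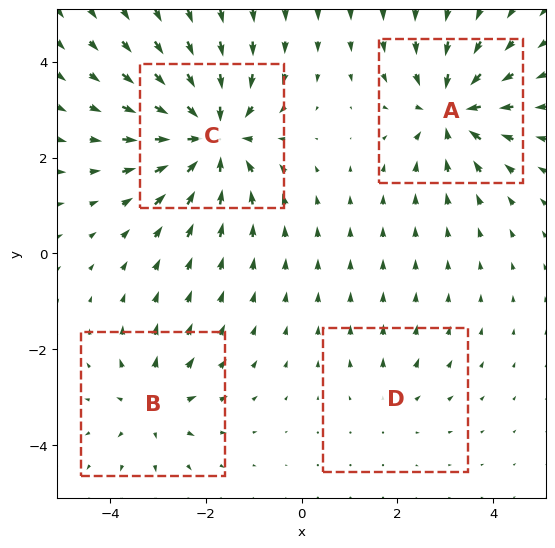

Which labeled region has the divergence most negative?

Divergence at each region's feature centre — A: about -6, B: about +4, C: about -8, D: about +2. Region C is most negative.

C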